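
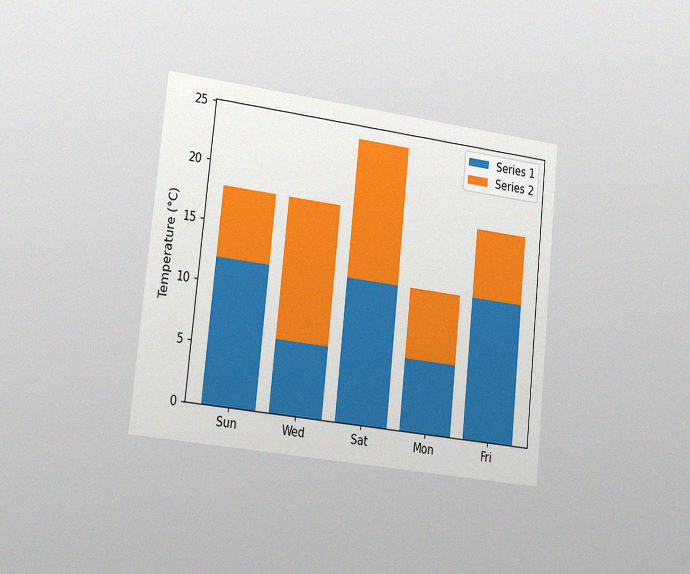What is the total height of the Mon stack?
12°C

The chart is tilted about 6° clockwise and viewed slightly from the left, with some photo noise. The Mon stack's top reaches 12°C on the y-axis.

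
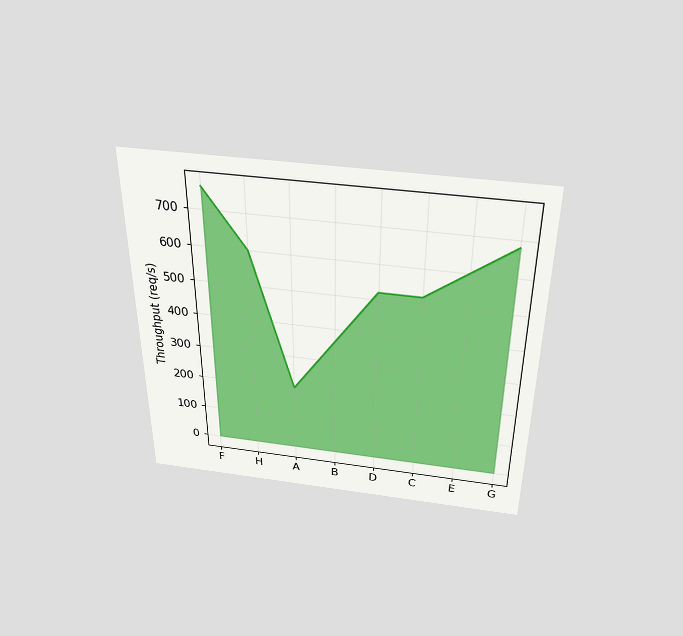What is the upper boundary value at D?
520req/s

The chart is viewed slightly from above. At D the upper boundary is at 520req/s.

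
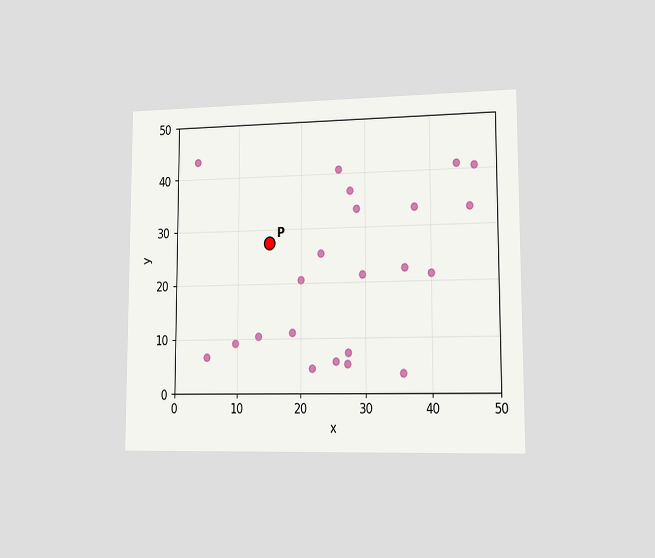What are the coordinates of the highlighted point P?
(15, 27.5)

The chart is viewed slightly from the right. Following the gridlines from P to each axis, P sits at (15, 27.5).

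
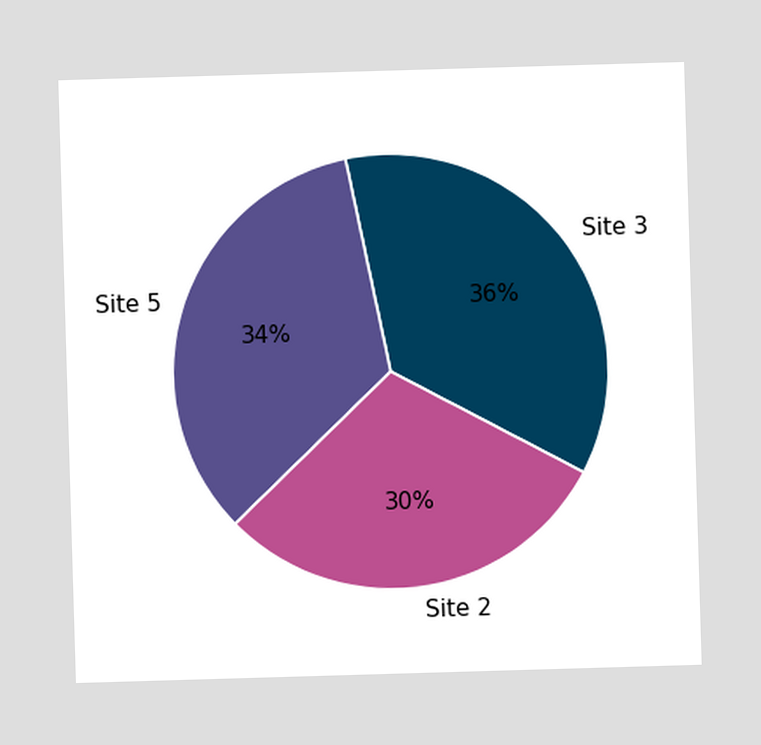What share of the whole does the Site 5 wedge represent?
The Site 5 slice takes up 34% of the pie.

34%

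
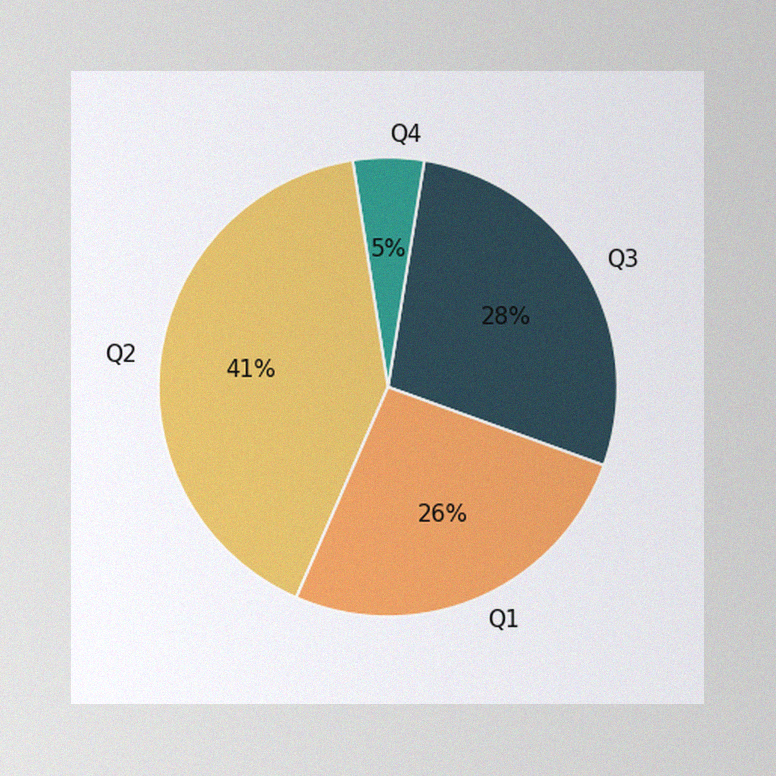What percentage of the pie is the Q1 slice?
26%

The image has some photo noise and uneven lighting. The Q1 slice takes up 26% of the pie.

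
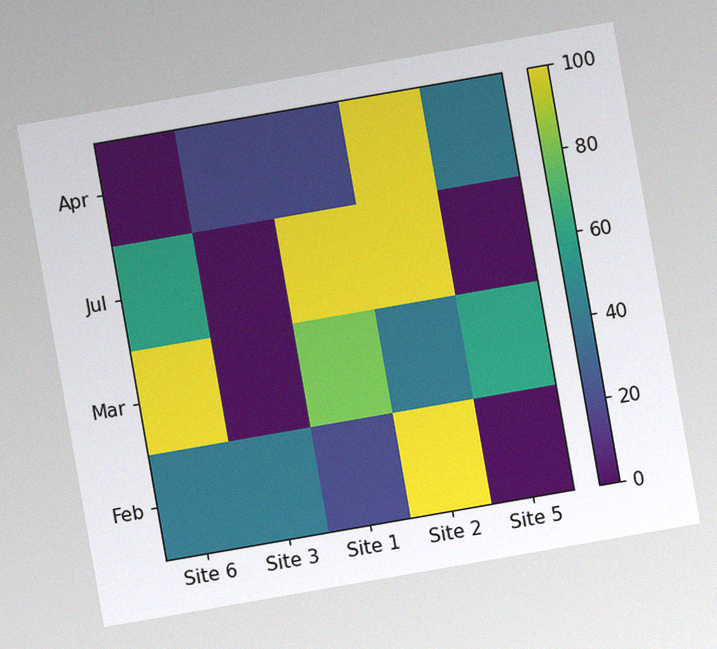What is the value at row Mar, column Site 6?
100

The chart is tilted about 10° counter-clockwise, with some photo noise. Matching cell (Mar, Site 6) against the colorbar gives 100.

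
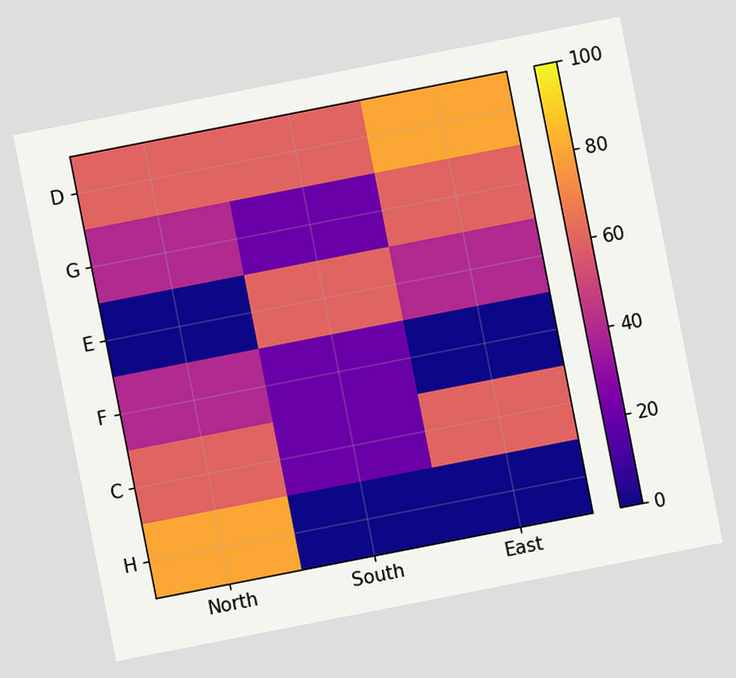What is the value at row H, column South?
The chart is tilted about 11° counter-clockwise. Matching cell (H, South) against the colorbar gives 0.

0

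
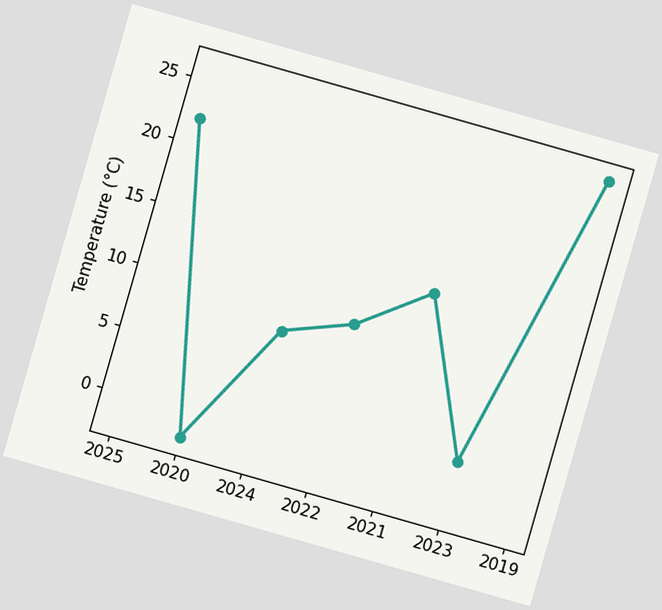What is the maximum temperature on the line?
26°C

The chart is tilted about 16° clockwise. The highest point is at 2019, and reading across to the y-axis gives 26°C.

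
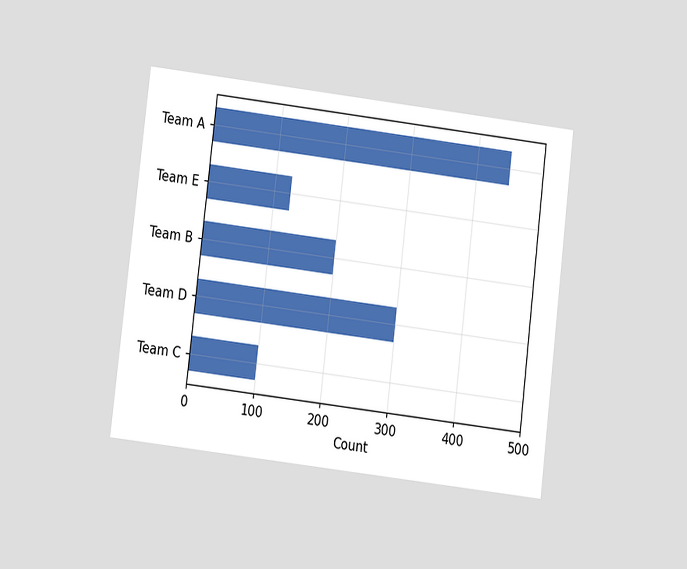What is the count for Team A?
The chart is tilted about 7° clockwise and viewed at a slight angle. Reading along the chart's x-axis, the Team A bar reaches 450.

450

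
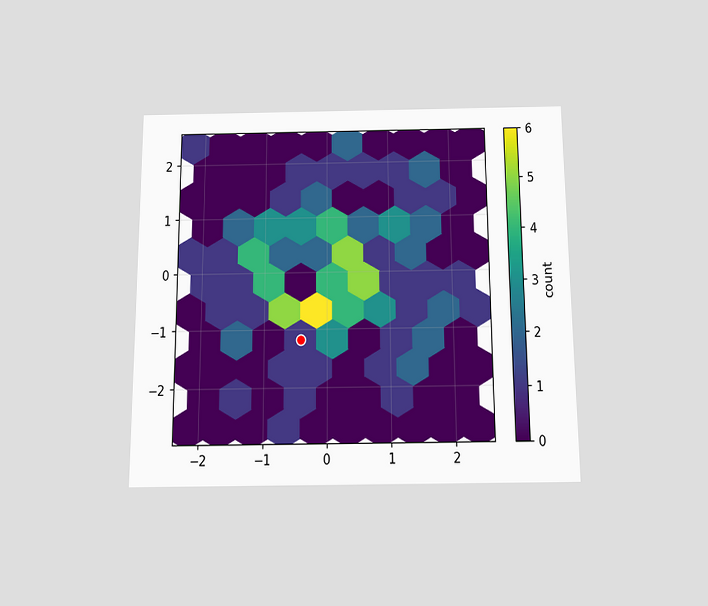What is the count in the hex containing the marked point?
The chart is viewed slightly from below. The marked hex reads 1 on the colorbar.

1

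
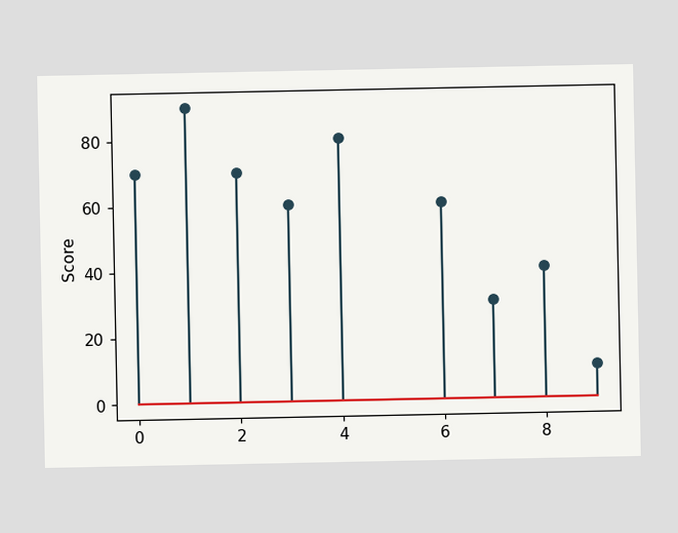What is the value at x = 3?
The stem at x=3 reaches 60.

60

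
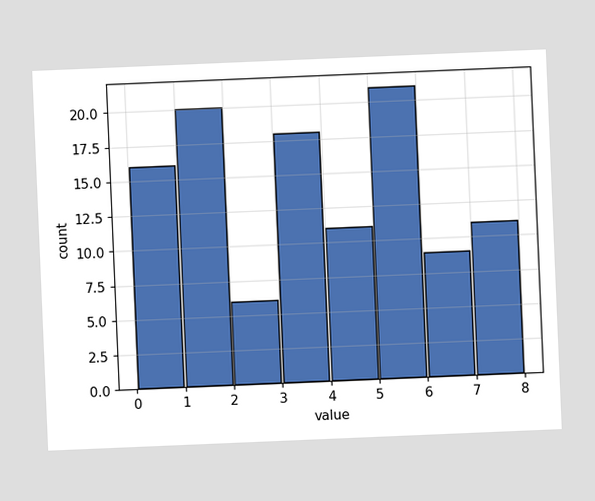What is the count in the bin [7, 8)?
The chart is tilted about 2° counter-clockwise. The [7, 8) bin has height 11.

11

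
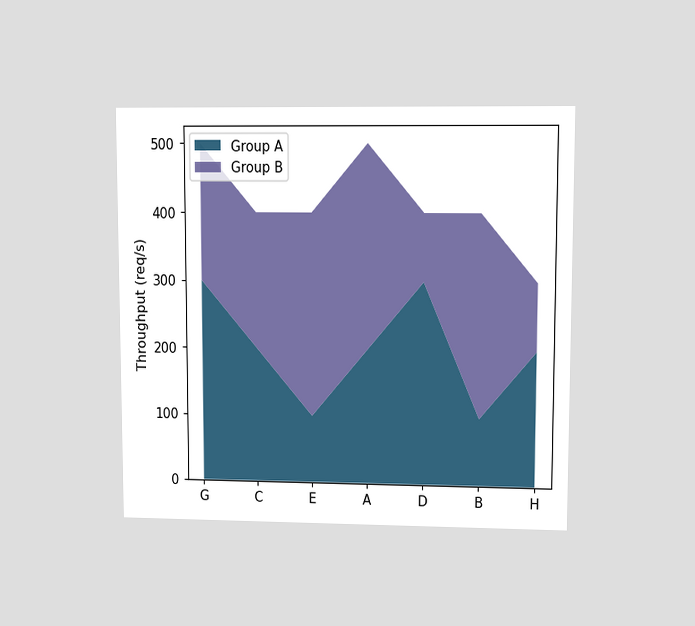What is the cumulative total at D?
The chart is viewed at a slight angle. The stacked total at D reaches 400req/s.

400req/s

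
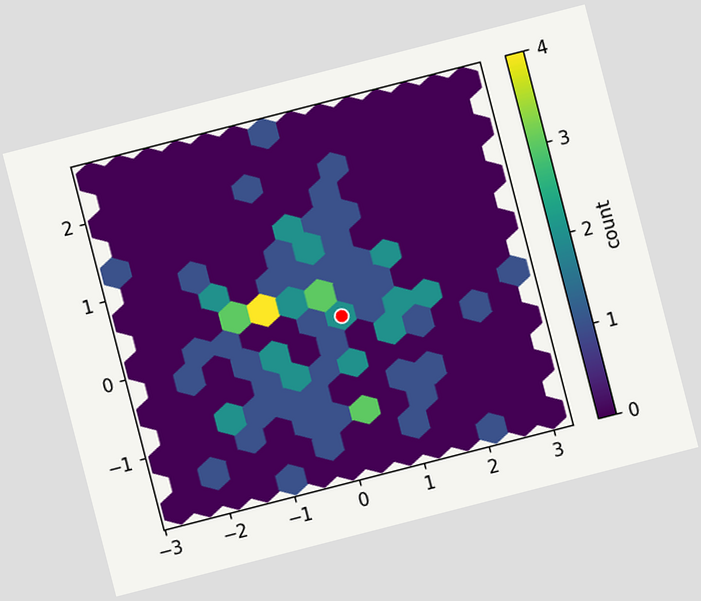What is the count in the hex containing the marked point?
2

The chart is tilted about 14° counter-clockwise. The marked hex reads 2 on the colorbar.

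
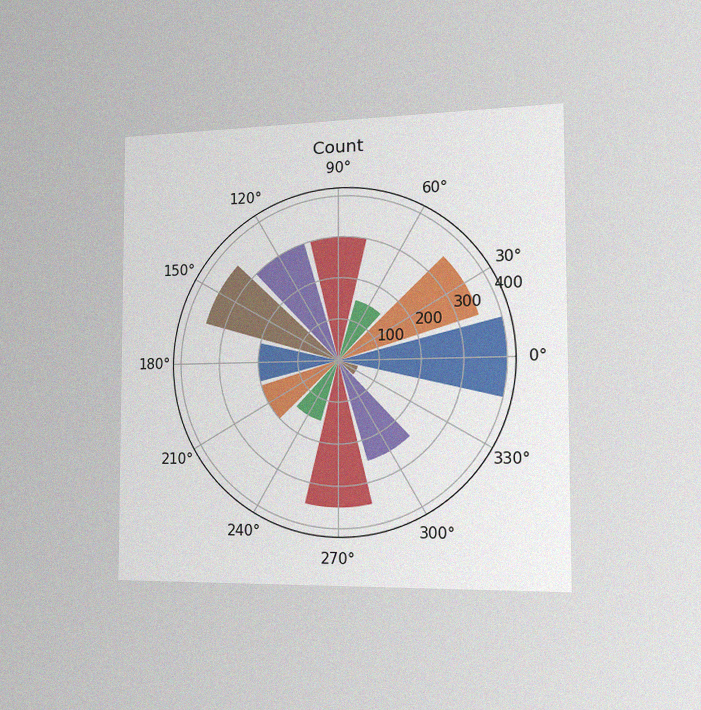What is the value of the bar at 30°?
350

The chart is viewed slightly from the right, with some photo noise. The bar at 30° reaches 350 on the radial axis.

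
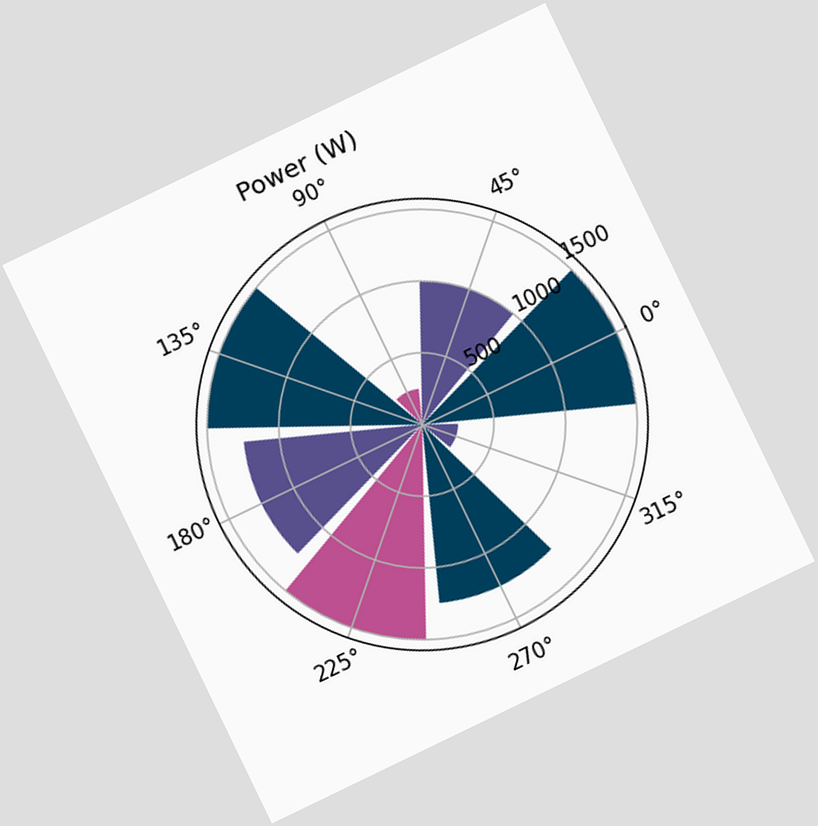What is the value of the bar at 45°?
1000W

The chart is tilted about 26° counter-clockwise. The bar at 45° reaches 1000W on the radial axis.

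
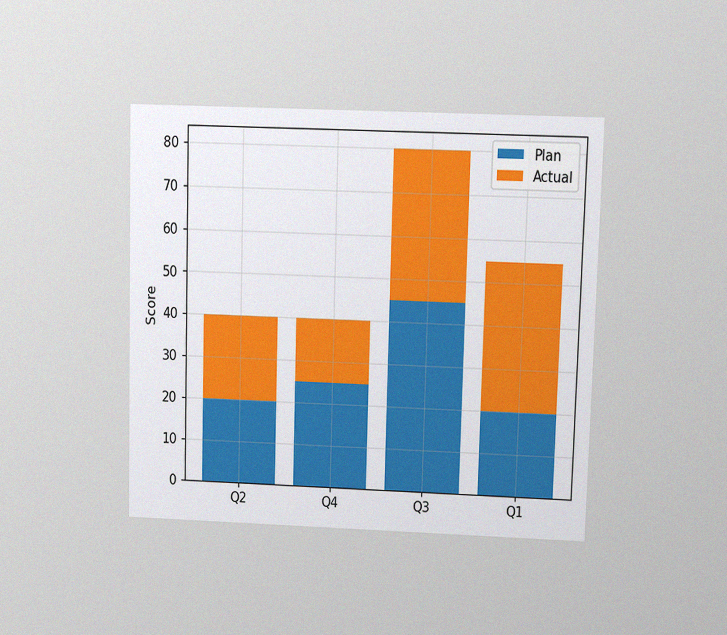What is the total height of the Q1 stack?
55

The chart is viewed at a slight angle, with some photo noise. The Q1 stack's top reaches 55 on the y-axis.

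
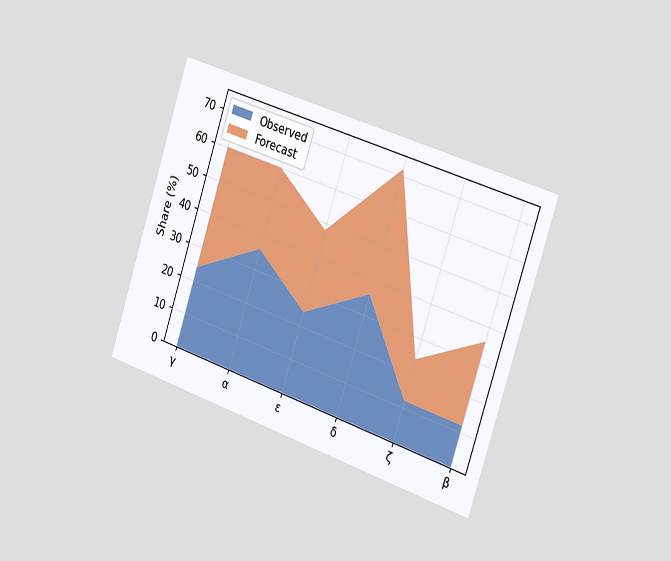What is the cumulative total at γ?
The chart is tilted about 18° clockwise and viewed slightly from the right. The stacked total at γ reaches 60%.

60%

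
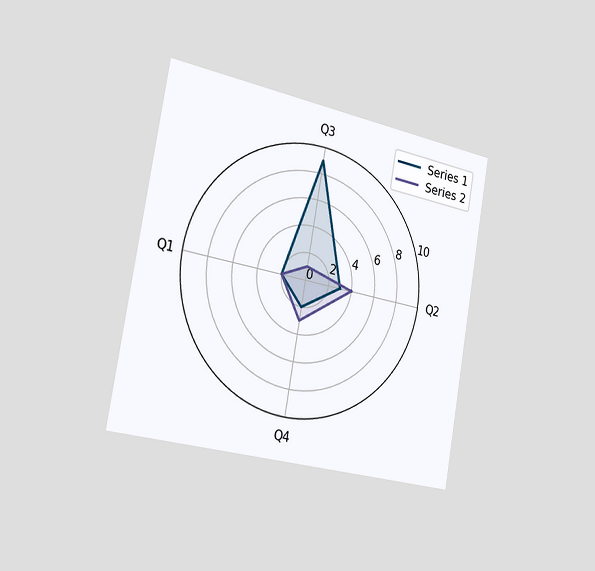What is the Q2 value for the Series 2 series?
4

The chart is tilted about 10° clockwise and viewed slightly from the left. On the Q2 axis, Series 2 reaches 4.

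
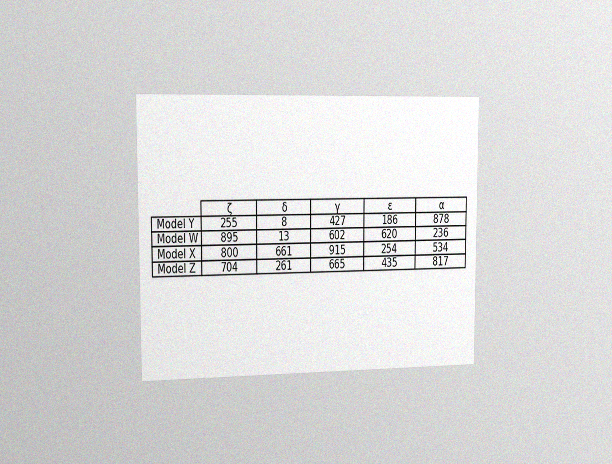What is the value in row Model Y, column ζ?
The chart is viewed slightly from the left, with some photo noise. The (Model Y, ζ) cell reads 255.

255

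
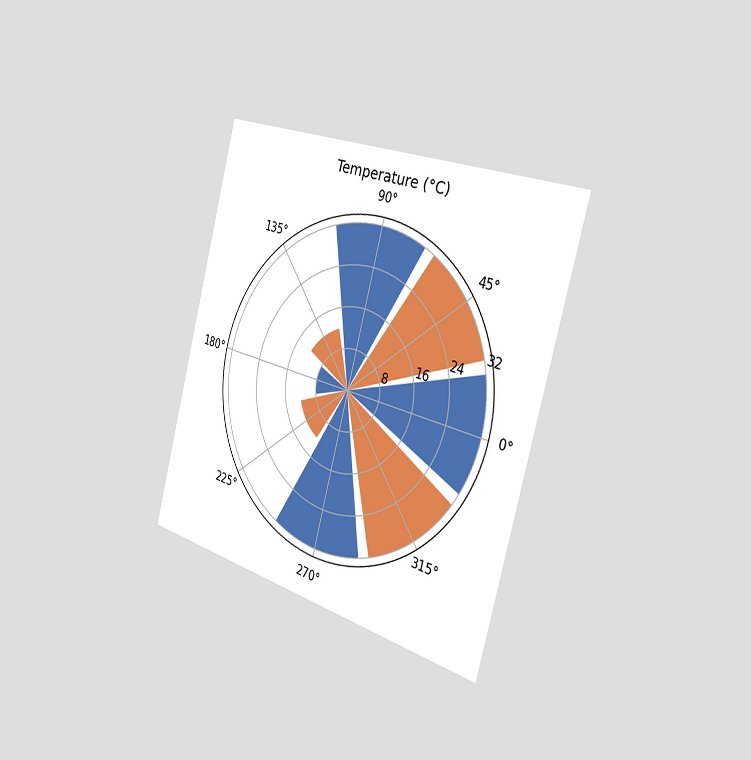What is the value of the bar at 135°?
12°C

The chart is tilted about 15° clockwise and viewed slightly from the right. The bar at 135° reaches 12°C on the radial axis.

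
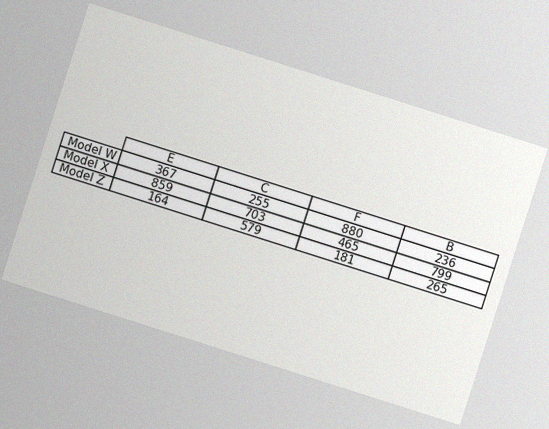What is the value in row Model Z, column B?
265

The chart is tilted about 18° clockwise, with some photo noise. The (Model Z, B) cell reads 265.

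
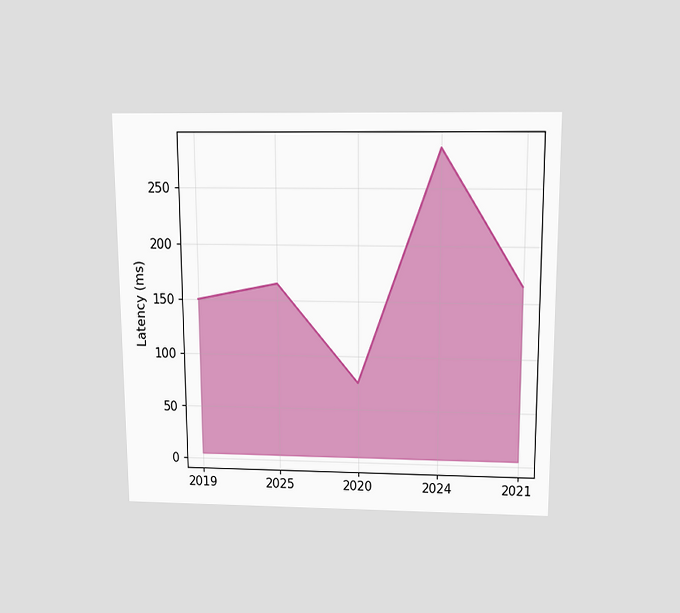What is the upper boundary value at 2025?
The chart is viewed slightly from above. At 2025 the upper boundary is at 165ms.

165ms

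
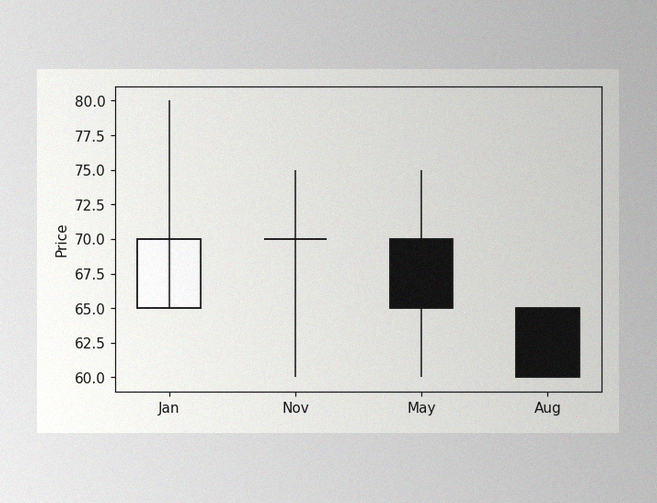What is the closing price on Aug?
60

The image has some photo noise and uneven lighting. The Aug candle closes at 60.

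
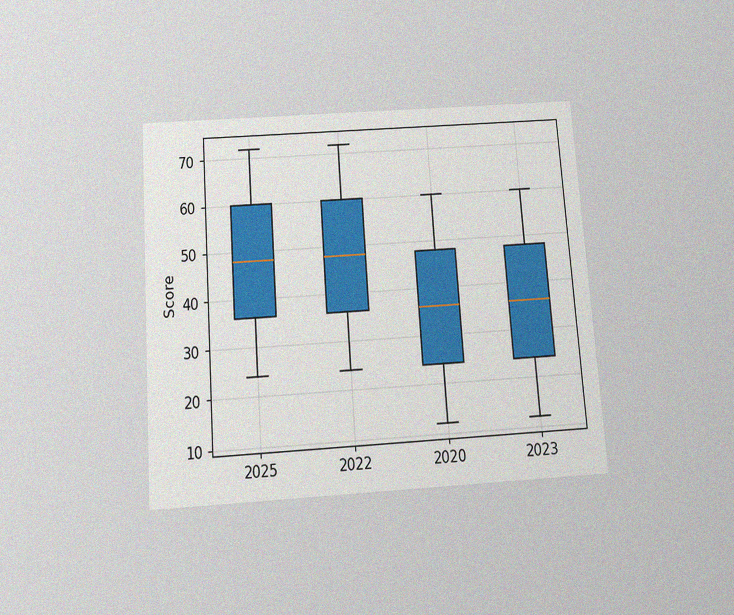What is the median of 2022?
The chart is tilted about 4° counter-clockwise and viewed slightly from below, with some photo noise. The median line in the 2022 box sits at 48.

48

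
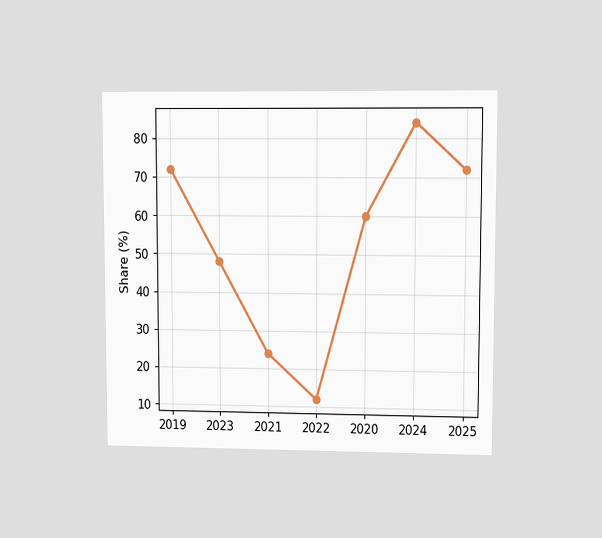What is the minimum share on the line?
The chart is viewed at a slight angle. The lowest point is at 2022, and reading across to the y-axis gives 12%.

12%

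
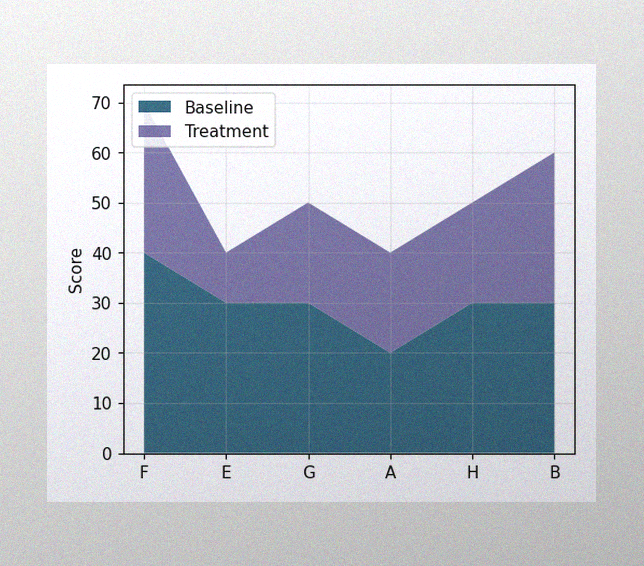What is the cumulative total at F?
The image has some photo noise and uneven lighting. The stacked total at F reaches 70.

70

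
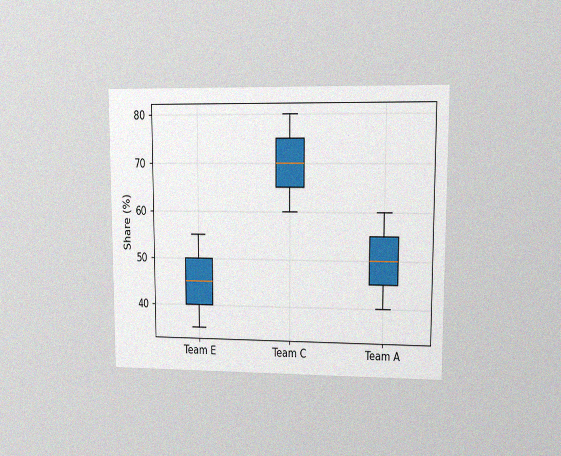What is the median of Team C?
The chart is viewed at a slight angle, with some photo noise. The median line in the Team C box sits at 70%.

70%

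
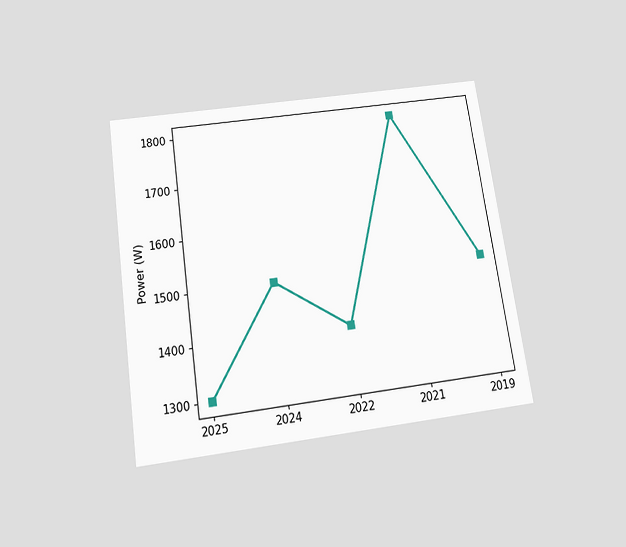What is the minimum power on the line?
The chart is tilted about 8° counter-clockwise and viewed slightly from below. The lowest point is at 2025, and reading across to the y-axis gives 1300W.

1300W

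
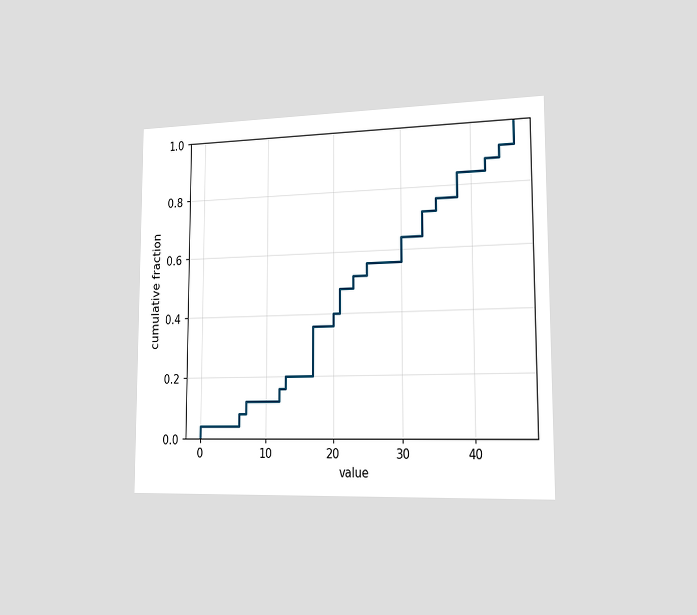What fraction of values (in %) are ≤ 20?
40%

The chart is viewed slightly from the right. At x=20 the ECDF step is at 40%.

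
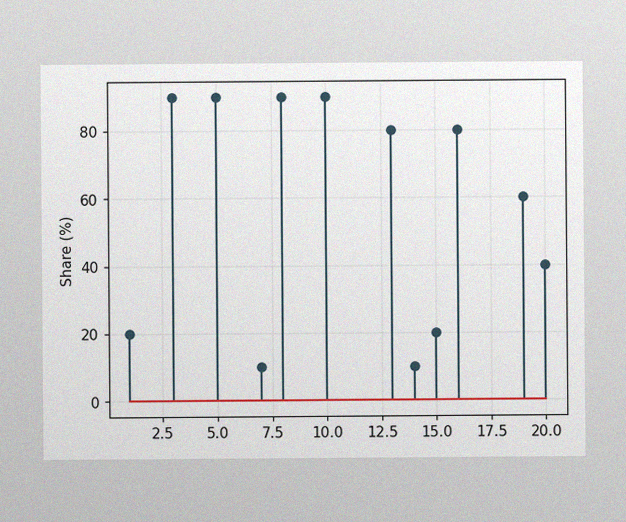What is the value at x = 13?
80%

The image has some photo noise and uneven lighting. The stem at x=13 reaches 80%.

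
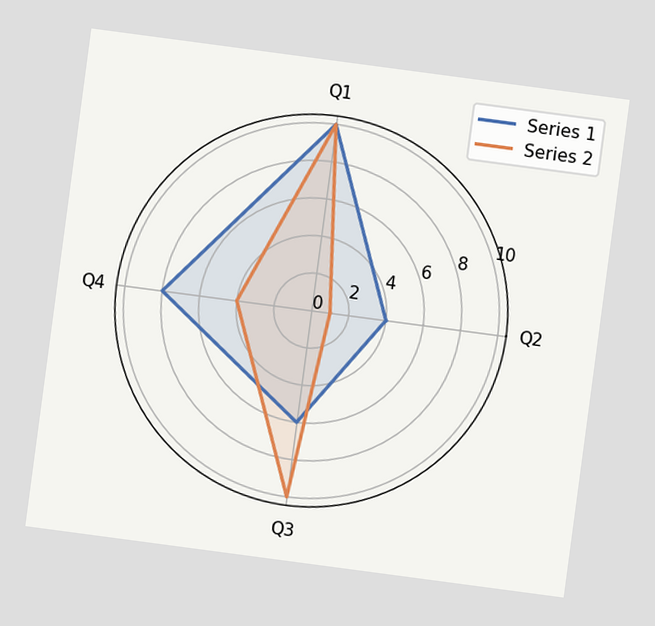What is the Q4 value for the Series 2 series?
4

The chart is tilted about 8° clockwise. On the Q4 axis, Series 2 reaches 4.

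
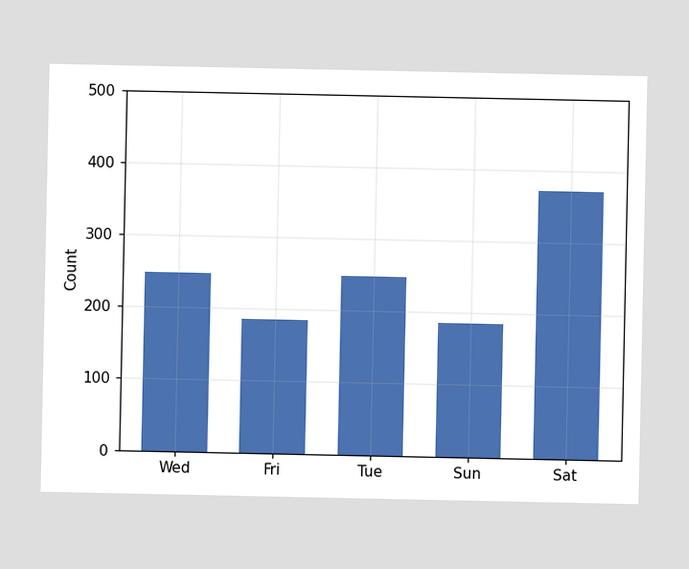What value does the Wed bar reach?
Reading along the chart's y-axis, the Wed bar reaches 248.

248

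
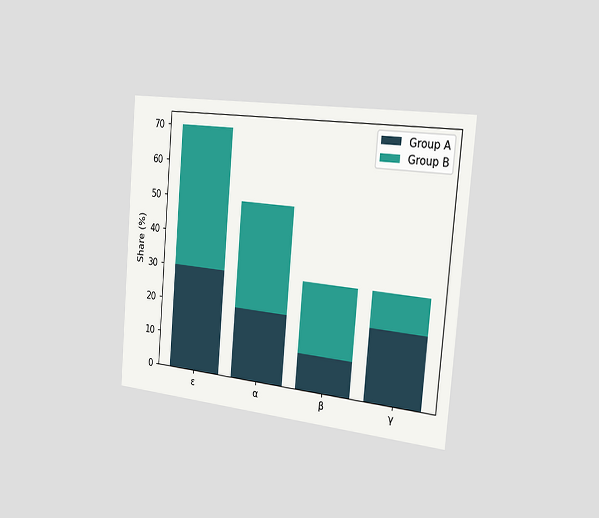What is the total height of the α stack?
The chart is tilted about 5° clockwise and viewed slightly from the right. The α stack's top reaches 50% on the y-axis.

50%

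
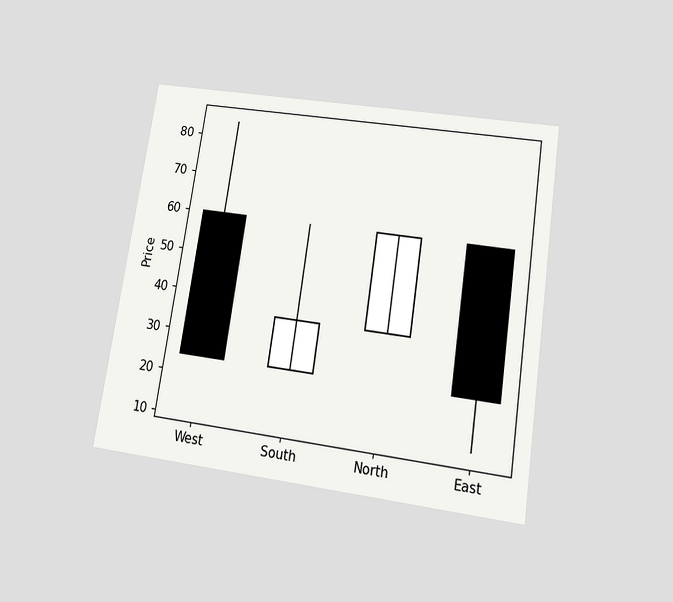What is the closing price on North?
60

The chart is tilted about 9° clockwise and viewed slightly from below. The North candle closes at 60.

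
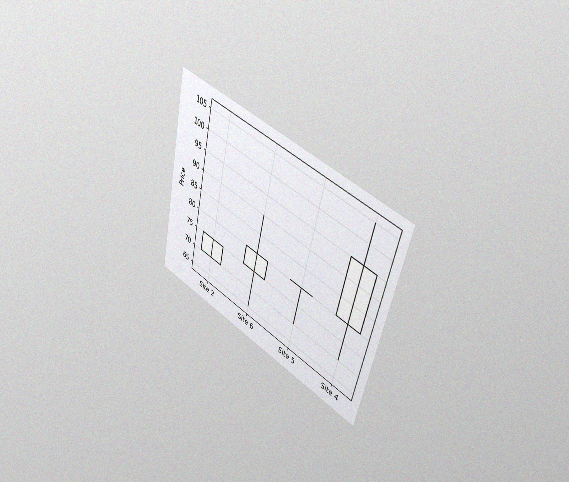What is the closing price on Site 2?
75

The chart is tilted about 13° clockwise and viewed slightly from the right, with some photo noise. The Site 2 candle closes at 75.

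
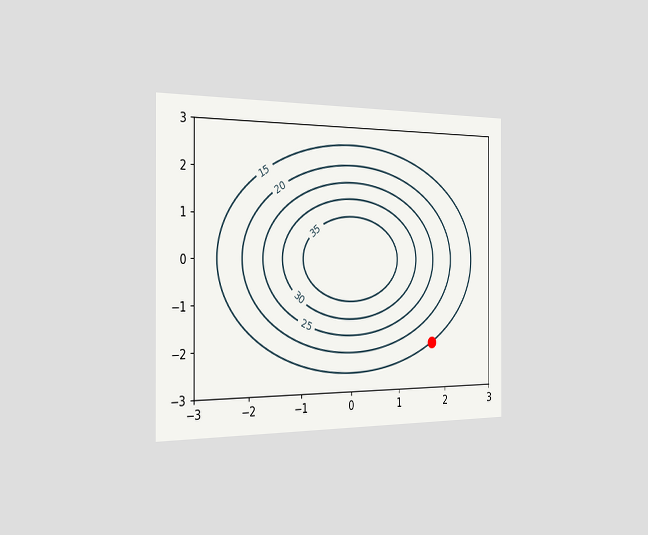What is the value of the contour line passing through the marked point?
15

The chart is viewed slightly from the left. The marked point sits on the contour labelled 15.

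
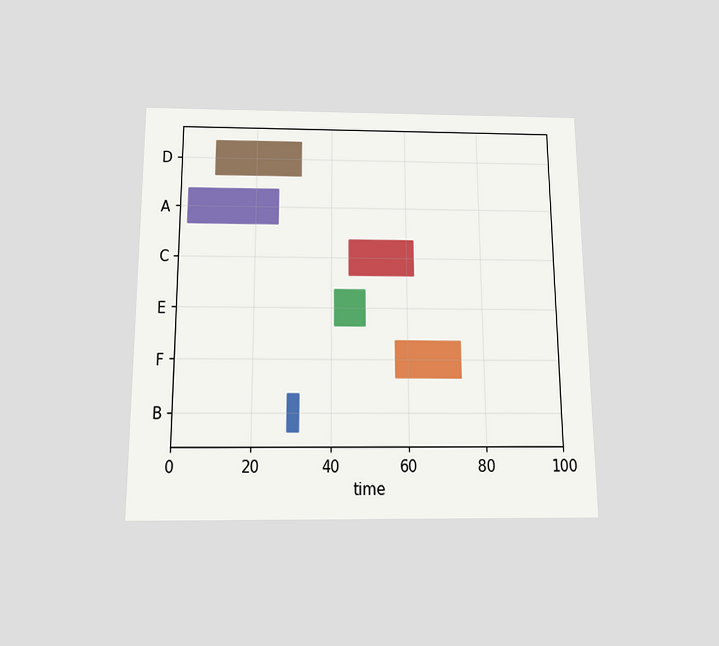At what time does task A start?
2

The chart is viewed slightly from below. The A bar begins at t=2.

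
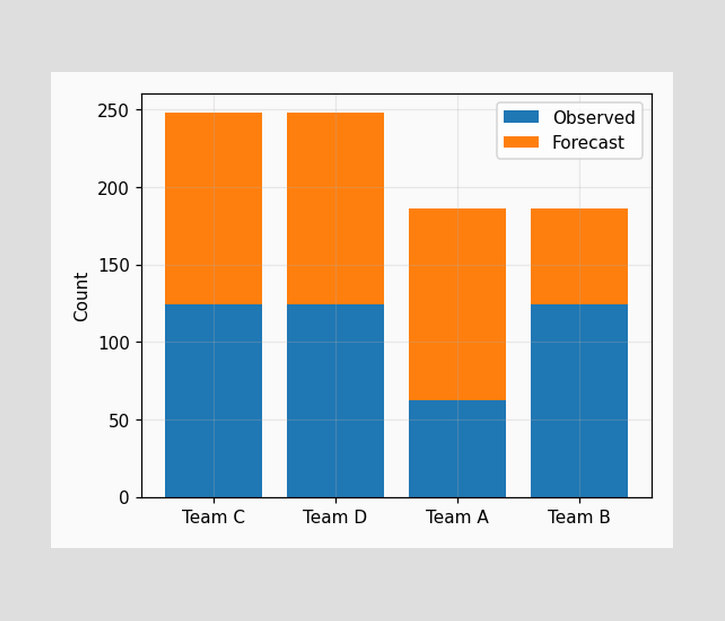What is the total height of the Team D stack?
248

The Team D stack's top reaches 248 on the y-axis.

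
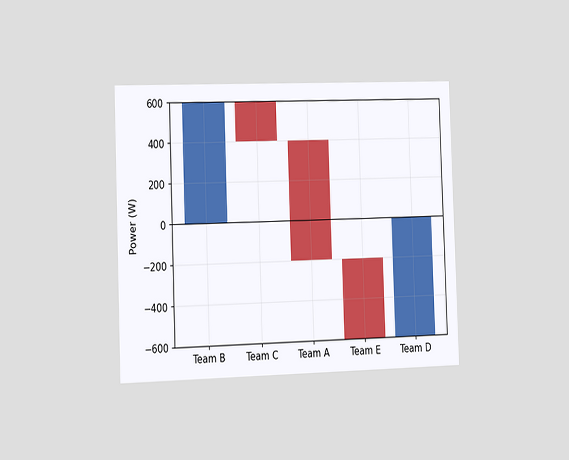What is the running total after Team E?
The chart is tilted about 2° counter-clockwise and viewed slightly from the left. After Team E the running total reaches -600W.

-600W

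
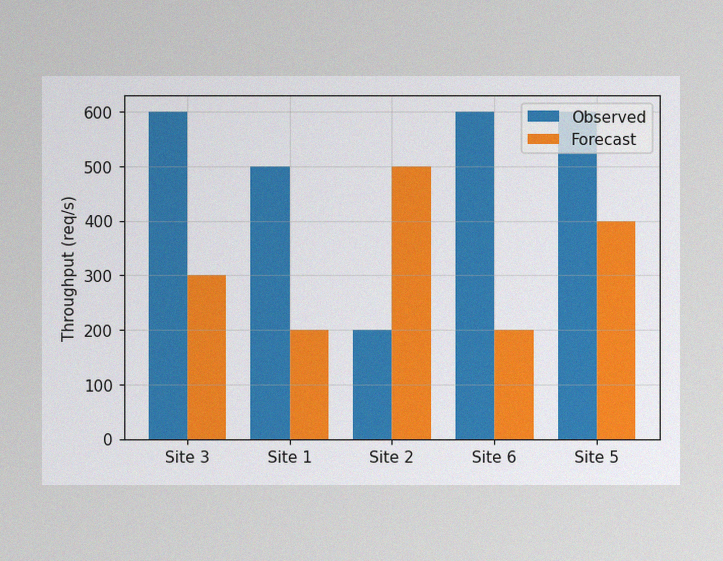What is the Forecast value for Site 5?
400req/s

The image has some photo noise and uneven lighting. The Forecast bar at Site 5 reaches 400req/s on the y-axis.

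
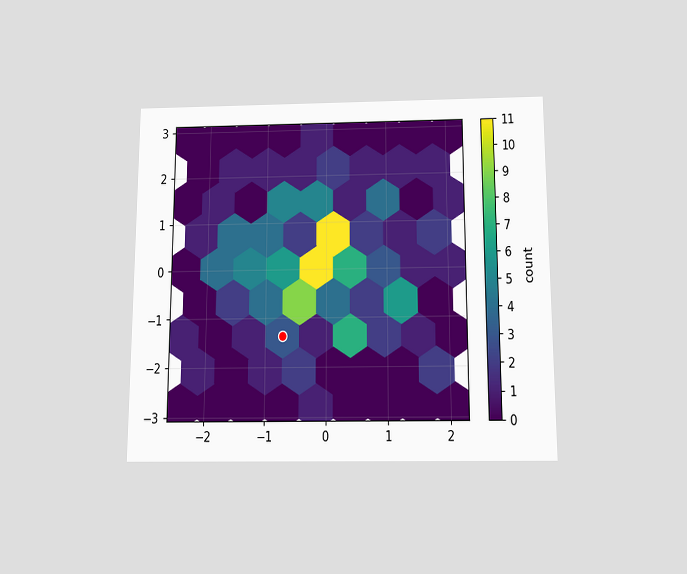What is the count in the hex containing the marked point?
The chart is viewed slightly from below. The marked hex reads 3 on the colorbar.

3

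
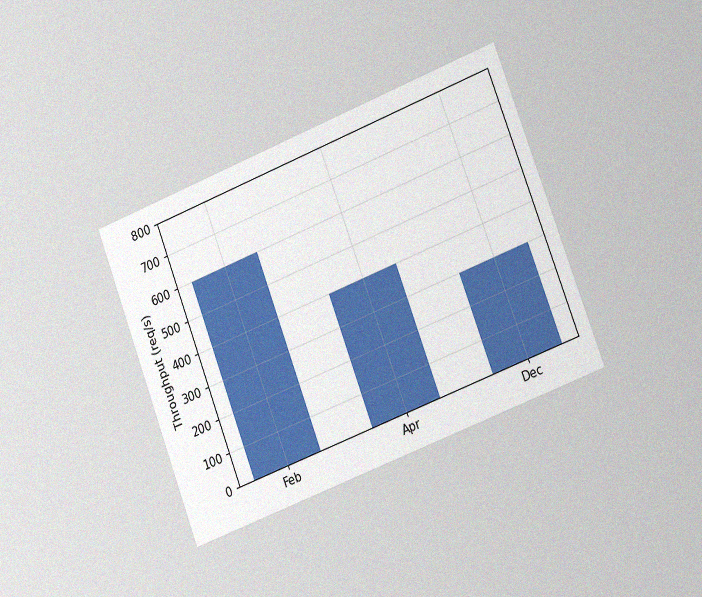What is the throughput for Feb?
600req/s

The chart is tilted about 21° counter-clockwise and viewed slightly from the right, with some photo noise. Reading along the chart's y-axis, the Feb bar reaches 600req/s.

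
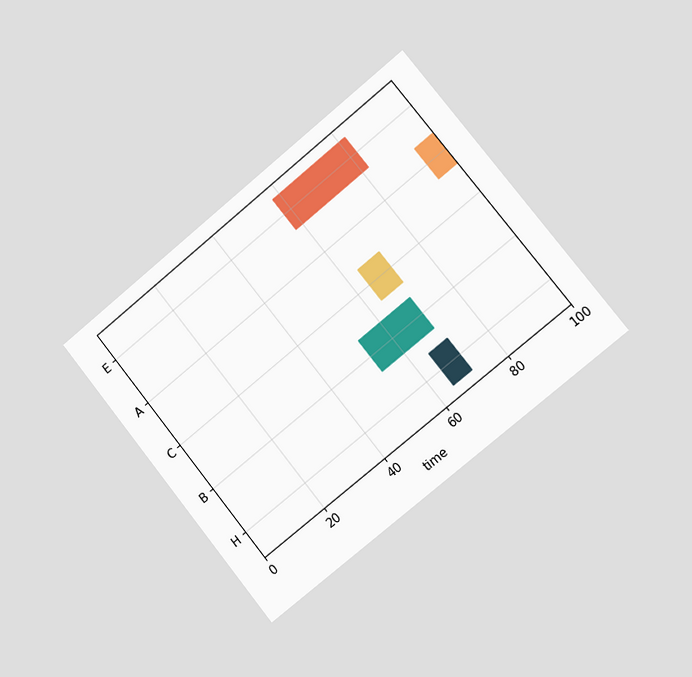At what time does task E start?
58

The chart is tilted about 39° counter-clockwise and viewed slightly from the right. The E bar begins at t=58.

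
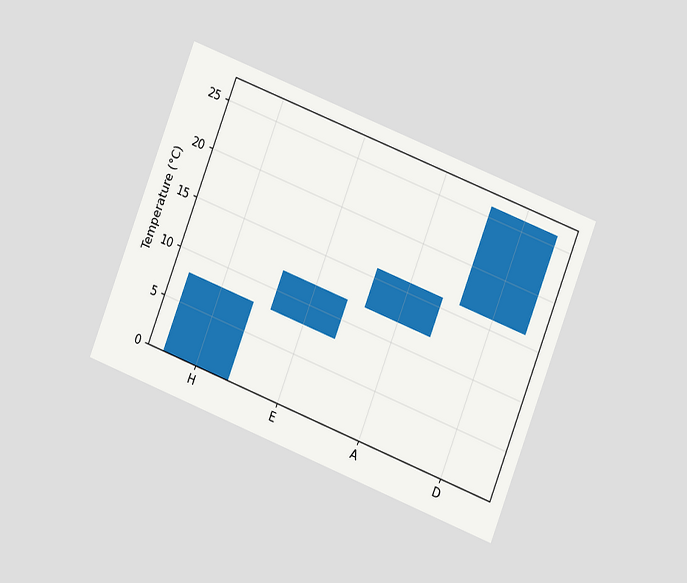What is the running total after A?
16°C

The chart is tilted about 21° clockwise and viewed at a slight angle. After A the running total reaches 16°C.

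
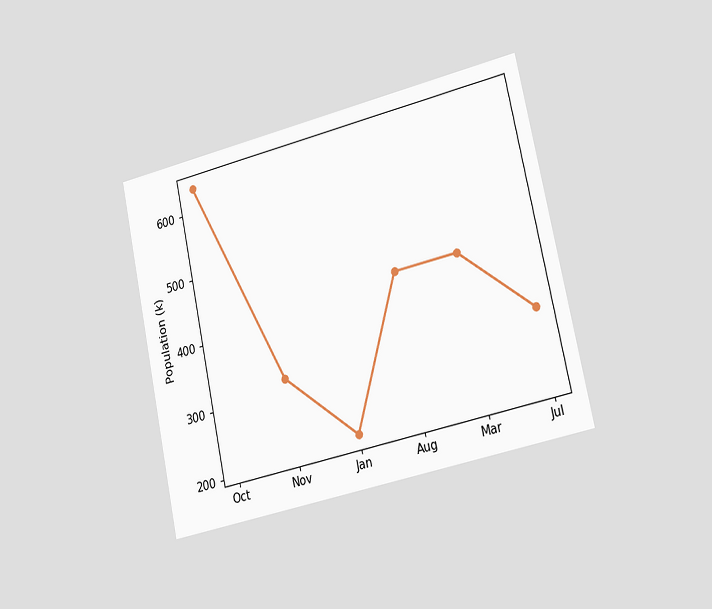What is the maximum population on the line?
The chart is tilted about 12° counter-clockwise and viewed slightly from the right. The highest point is at Oct, and reading across to the y-axis gives 636k.

636k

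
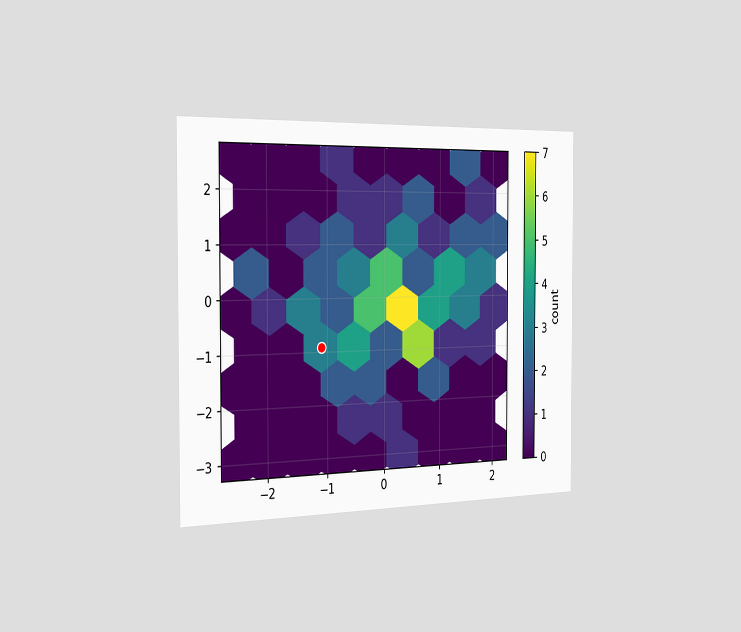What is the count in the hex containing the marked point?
The chart is viewed slightly from the left. The marked hex reads 3 on the colorbar.

3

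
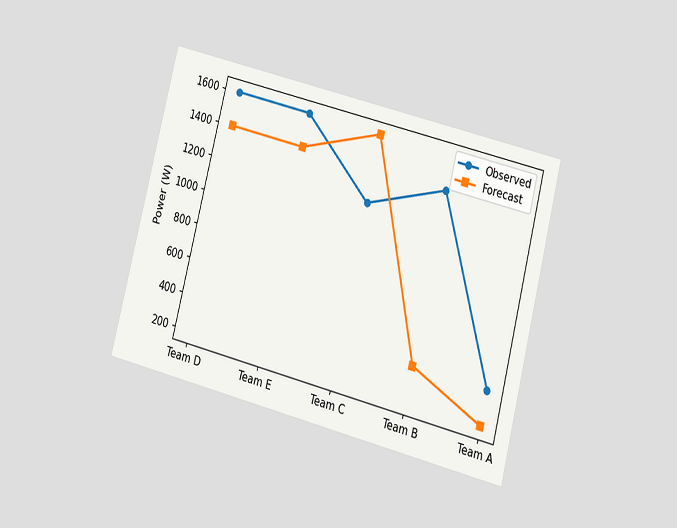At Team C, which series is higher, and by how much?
Forecast, by 400W

The chart is tilted about 14° clockwise and viewed at a slight angle. At Team C, Forecast sits above the other line by 400W.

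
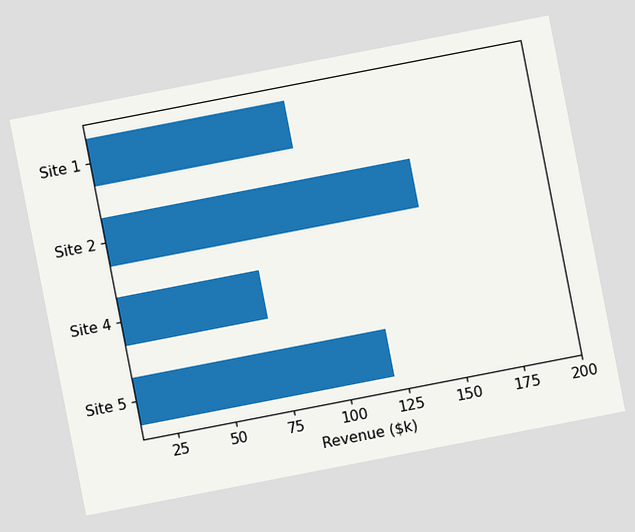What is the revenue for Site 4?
The chart is tilted about 11° counter-clockwise. Reading along the chart's x-axis, the Site 4 bar reaches $72k.

$72k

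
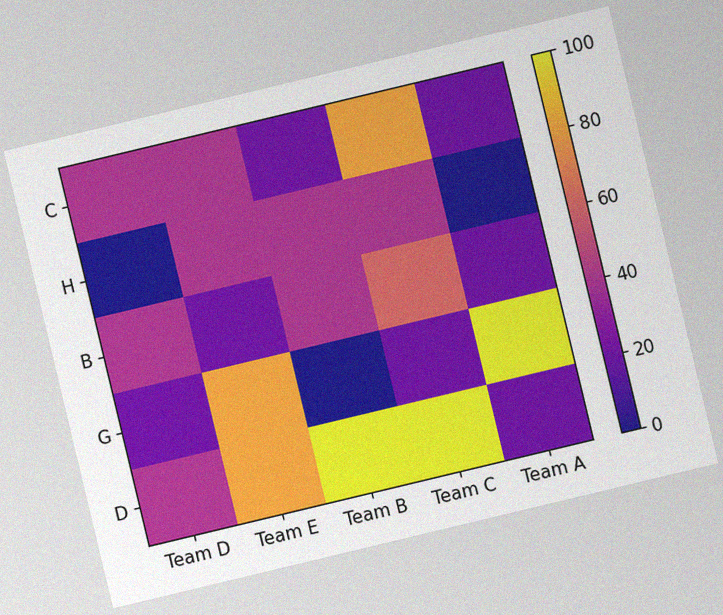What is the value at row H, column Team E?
The chart is tilted about 13° counter-clockwise, with some photo noise. Matching cell (H, Team E) against the colorbar gives 40.

40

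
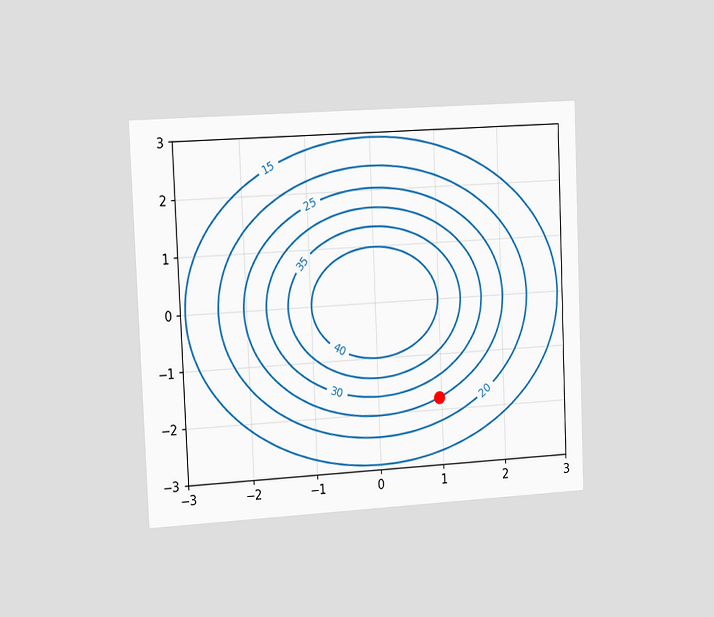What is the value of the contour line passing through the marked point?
The chart is tilted about 2° counter-clockwise and viewed slightly from the left. The marked point sits on the contour labelled 25.

25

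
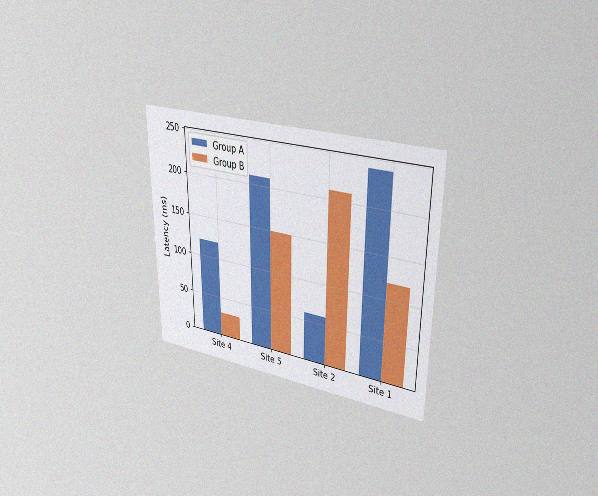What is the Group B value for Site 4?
The chart is viewed at a slight angle, with some photo noise. The Group B bar at Site 4 reaches 30ms on the y-axis.

30ms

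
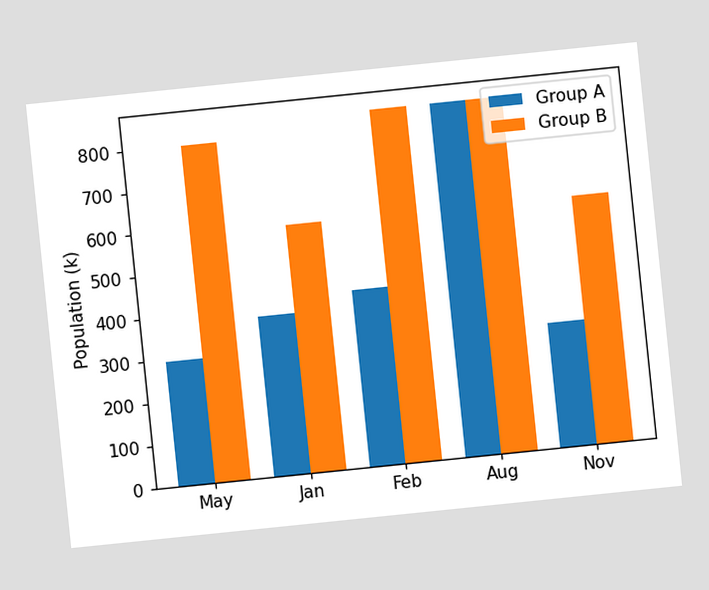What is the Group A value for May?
The chart is tilted about 6° counter-clockwise. The Group A bar at May reaches 294k on the y-axis.

294k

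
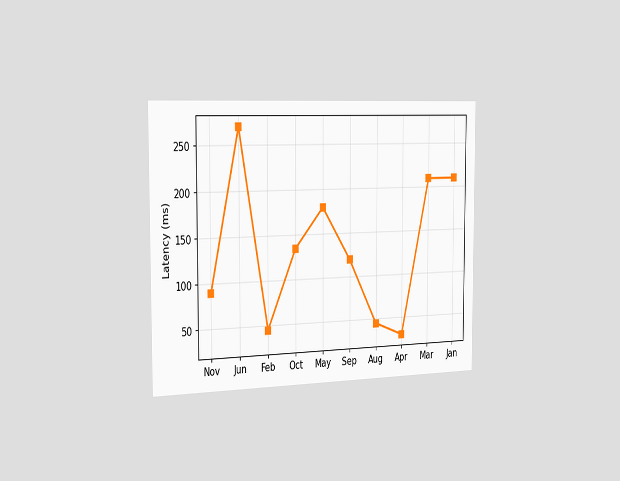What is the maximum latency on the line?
The chart is viewed slightly from the left. The highest point is at Jun, and reading across to the y-axis gives 270ms.

270ms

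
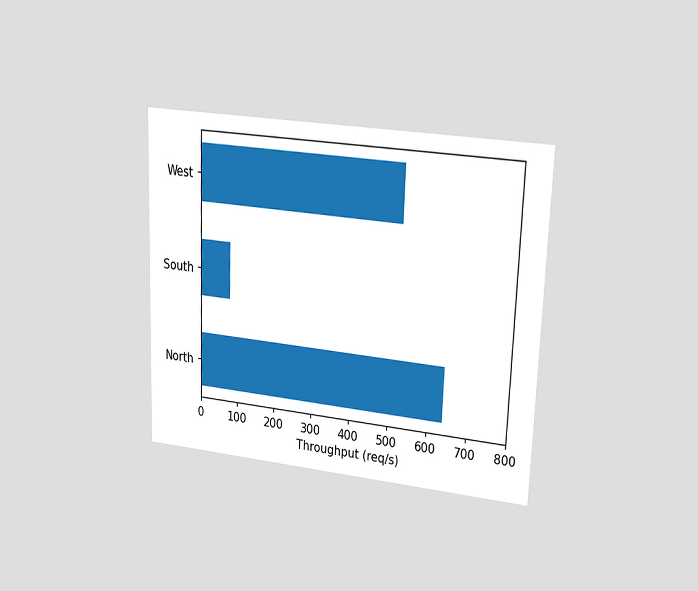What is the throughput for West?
520req/s

The chart is tilted about 2° clockwise and viewed at a slight angle. Reading along the chart's x-axis, the West bar reaches 520req/s.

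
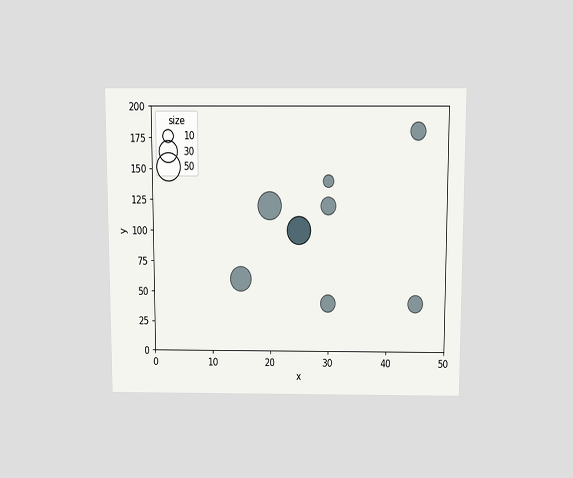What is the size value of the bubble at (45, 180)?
The chart is viewed slightly from above. Matching the bubble at (45, 180) against the size legend gives 20.

20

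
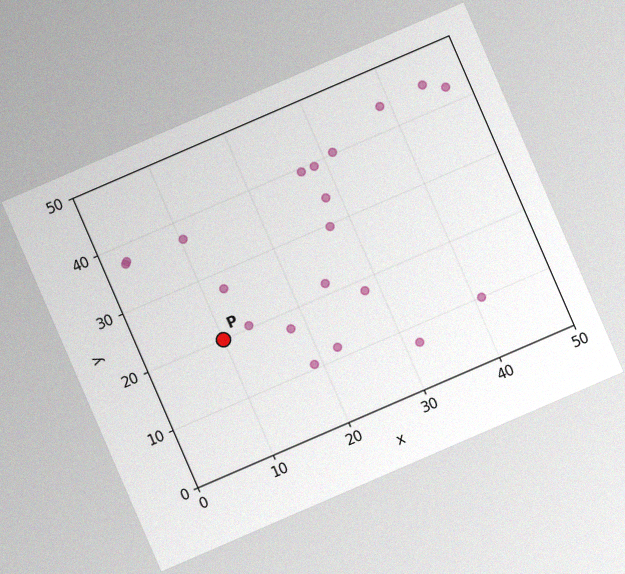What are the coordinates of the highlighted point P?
The chart is tilted about 23° counter-clockwise, with some photo noise. Following the gridlines from P to each axis, P sits at (10, 20).

(10, 20)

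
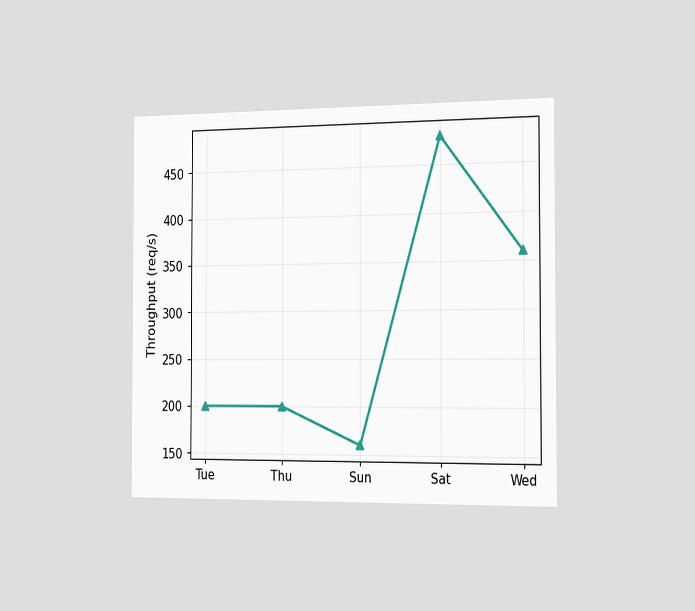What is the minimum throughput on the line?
160req/s

The chart is viewed slightly from the right. The lowest point is at Sun, and reading across to the y-axis gives 160req/s.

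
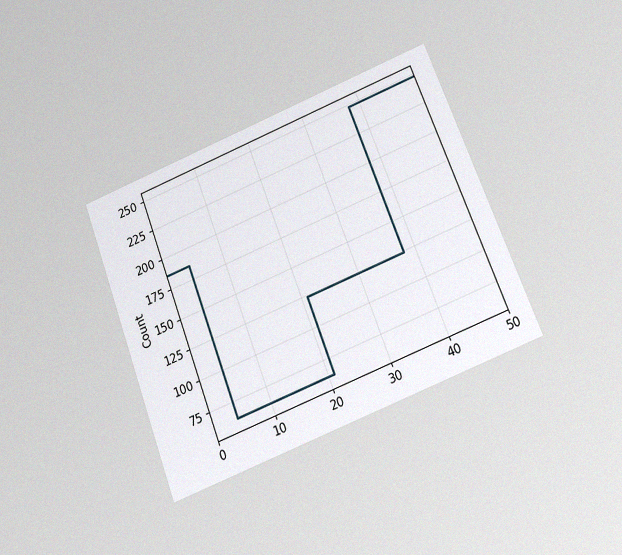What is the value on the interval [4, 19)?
The chart is tilted about 21° counter-clockwise and viewed slightly from below, with some photo noise. On [4, 19) the step sits at 62.

62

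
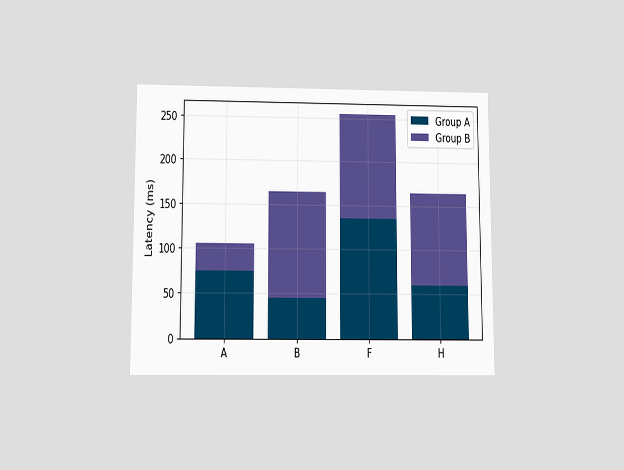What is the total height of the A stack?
105ms

The chart is viewed slightly from below. The A stack's top reaches 105ms on the y-axis.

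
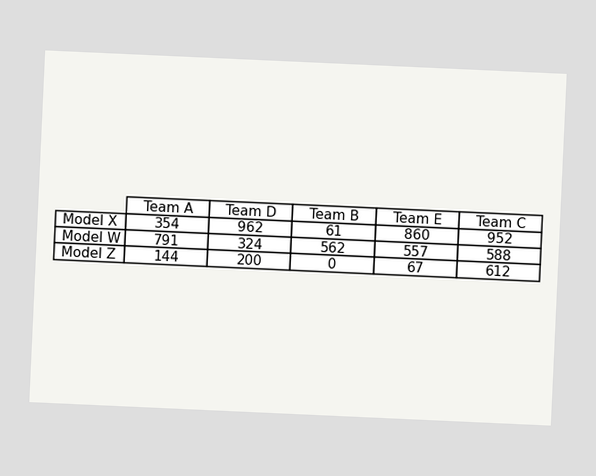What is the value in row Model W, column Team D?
The chart is tilted about 3° clockwise. The (Model W, Team D) cell reads 324.

324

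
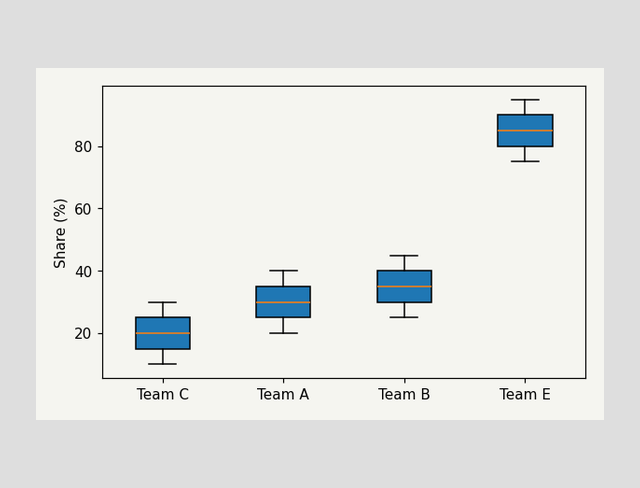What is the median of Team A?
30%

The median line in the Team A box sits at 30%.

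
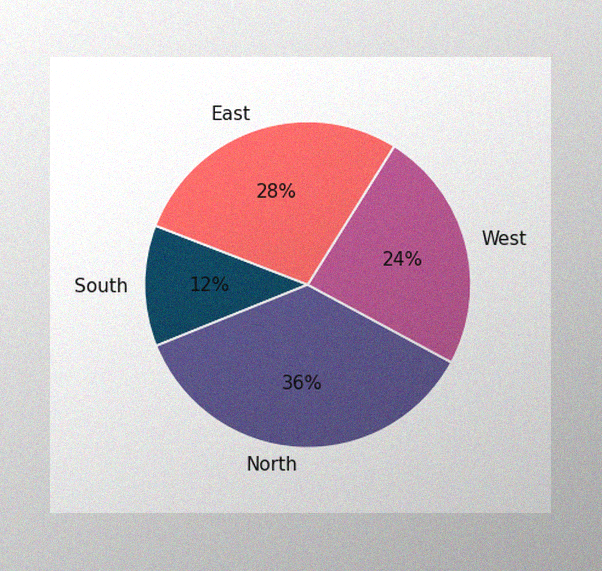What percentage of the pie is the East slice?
28%

The image has some photo noise and uneven lighting. The East slice takes up 28% of the pie.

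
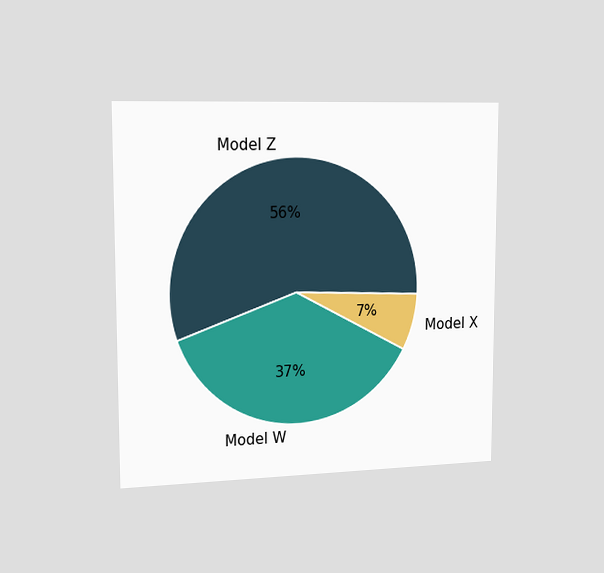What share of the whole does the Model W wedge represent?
The chart is viewed slightly from the left. The Model W slice takes up 37% of the pie.

37%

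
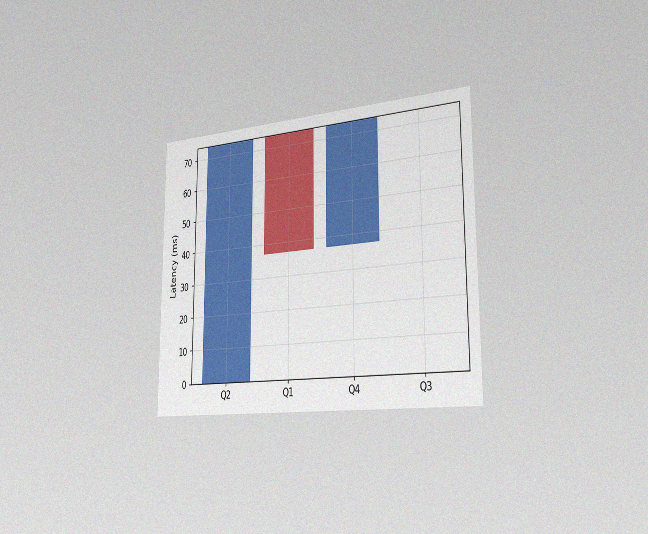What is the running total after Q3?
74ms

The chart is viewed slightly from the right, with some photo noise. After Q3 the running total reaches 74ms.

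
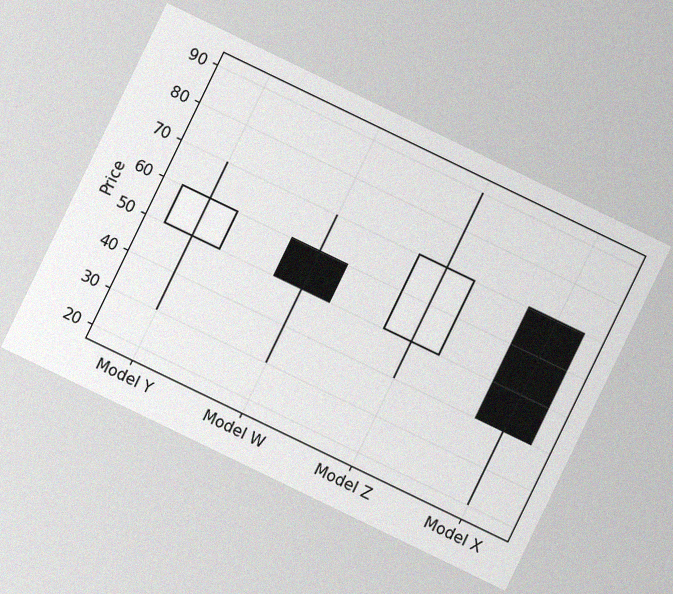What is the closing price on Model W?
50

The chart is tilted about 26° clockwise, with some photo noise. The Model W candle closes at 50.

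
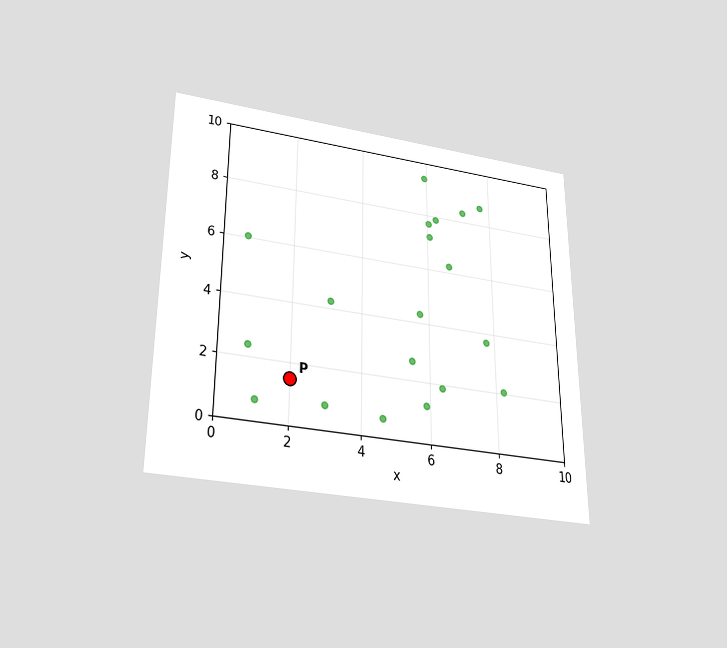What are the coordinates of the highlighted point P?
The chart is viewed slightly from below. Following the gridlines from P to each axis, P sits at (2, 1.5).

(2, 1.5)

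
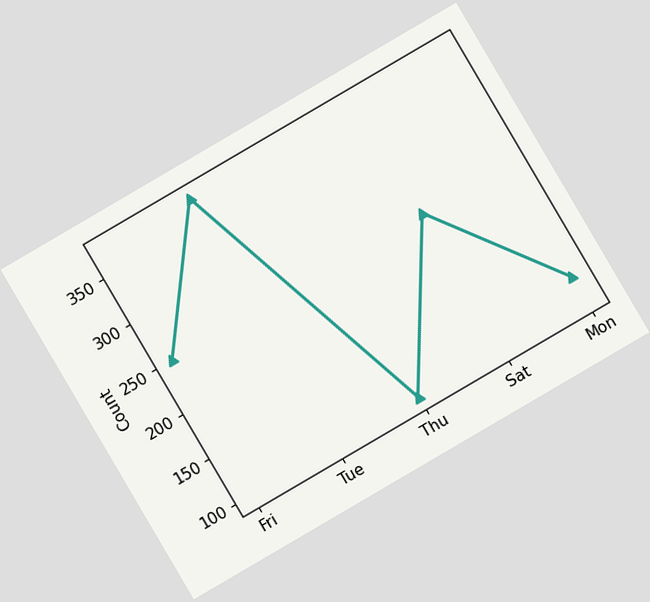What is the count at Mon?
The chart is tilted about 30° counter-clockwise. At Mon, the line is at 125.

125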